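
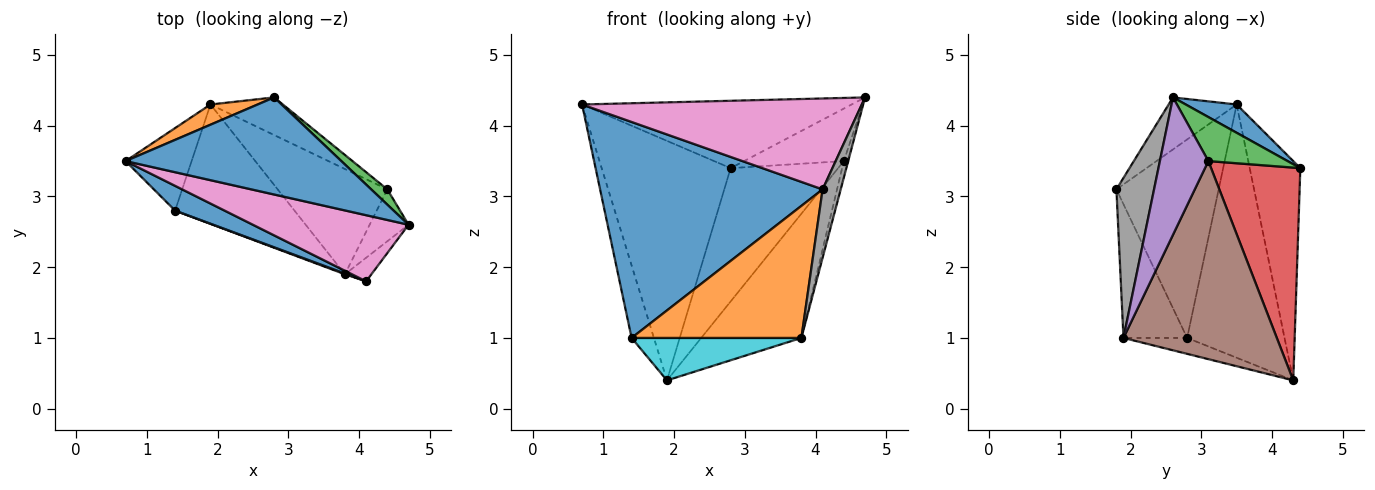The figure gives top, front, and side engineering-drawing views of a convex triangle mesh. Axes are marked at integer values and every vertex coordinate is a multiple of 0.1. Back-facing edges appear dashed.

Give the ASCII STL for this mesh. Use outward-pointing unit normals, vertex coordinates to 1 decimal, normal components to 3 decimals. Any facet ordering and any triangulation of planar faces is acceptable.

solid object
 facet normal 0.107 0.567 0.817
  outer loop
   vertex 2.8 4.4 3.4
   vertex 0.7 3.5 4.3
   vertex 4.7 2.6 4.4
  endloop
 endfacet
 facet normal -0.364 0.928 0.078
  outer loop
   vertex 1.9 4.3 0.4
   vertex 0.7 3.5 4.3
   vertex 2.8 4.4 3.4
  endloop
 endfacet
 facet normal 0.606 0.763 0.222
  outer loop
   vertex 4.4 3.1 3.5
   vertex 2.8 4.4 3.4
   vertex 4.7 2.6 4.4
  endloop
 endfacet
 facet normal 0.624 0.752 -0.212
  outer loop
   vertex 4.4 3.1 3.5
   vertex 1.9 4.3 0.4
   vertex 2.8 4.4 3.4
  endloop
 endfacet
 facet normal 0.959 0.086 -0.272
  outer loop
   vertex 4.4 3.1 3.5
   vertex 4.7 2.6 4.4
   vertex 3.8 1.9 1.0
  endloop
 endfacet
 facet normal 0.760 0.496 -0.420
  outer loop
   vertex 4.4 3.1 3.5
   vertex 3.8 1.9 1.0
   vertex 1.9 4.3 0.4
  endloop
 endfacet
 facet normal -0.193 -0.793 0.577
  outer loop
   vertex 4.1 1.8 3.1
   vertex 4.7 2.6 4.4
   vertex 0.7 3.5 4.3
  endloop
 endfacet
 facet normal 0.891 -0.428 -0.148
  outer loop
   vertex 4.1 1.8 3.1
   vertex 3.8 1.9 1.0
   vertex 4.7 2.6 4.4
  endloop
 endfacet
 facet normal -0.945 0.216 -0.246
  outer loop
   vertex 1.4 2.8 1.0
   vertex 0.7 3.5 4.3
   vertex 1.9 4.3 0.4
  endloop
 endfacet
 facet normal -0.125 -0.332 -0.935
  outer loop
   vertex 1.4 2.8 1.0
   vertex 1.9 4.3 0.4
   vertex 3.8 1.9 1.0
  endloop
 endfacet
 facet normal -0.415 -0.904 0.104
  outer loop
   vertex 1.4 2.8 1.0
   vertex 4.1 1.8 3.1
   vertex 0.7 3.5 4.3
  endloop
 endfacet
 facet normal -0.351 -0.936 0.006
  outer loop
   vertex 1.4 2.8 1.0
   vertex 3.8 1.9 1.0
   vertex 4.1 1.8 3.1
  endloop
 endfacet
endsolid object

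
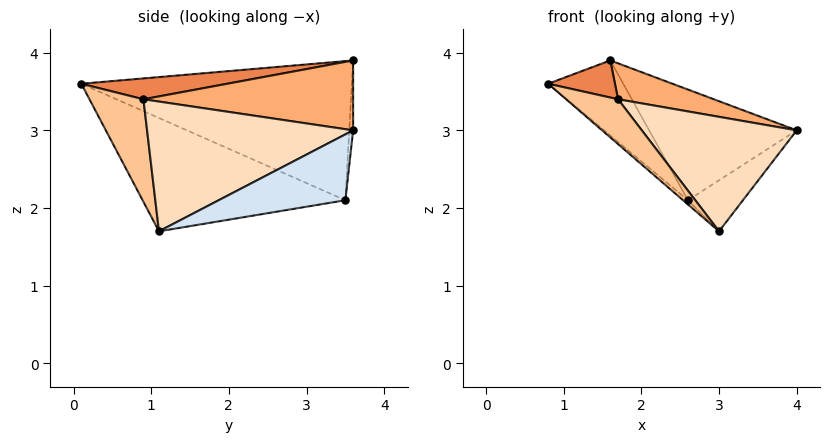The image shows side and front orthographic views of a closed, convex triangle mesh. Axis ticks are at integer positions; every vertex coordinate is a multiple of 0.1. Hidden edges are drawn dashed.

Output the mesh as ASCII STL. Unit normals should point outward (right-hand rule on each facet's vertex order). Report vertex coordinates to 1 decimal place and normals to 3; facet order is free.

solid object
 facet normal -0.844 0.234 -0.482
  outer loop
   vertex 2.6 3.5 2.1
   vertex 0.8 0.1 3.6
   vertex 1.6 3.6 3.9
  endloop
 endfacet
 facet normal -0.658 0.016 -0.753
  outer loop
   vertex 2.6 3.5 2.1
   vertex 3.0 1.1 1.7
   vertex 0.8 0.1 3.6
  endloop
 endfacet
 facet normal -0.026 0.997 -0.070
  outer loop
   vertex 2.6 3.5 2.1
   vertex 1.6 3.6 3.9
   vertex 4.0 3.6 3.0
  endloop
 endfacet
 facet normal 0.516 0.224 -0.827
  outer loop
   vertex 2.6 3.5 2.1
   vertex 4.0 3.6 3.0
   vertex 3.0 1.1 1.7
  endloop
 endfacet
 facet normal 0.346 -0.158 0.925
  outer loop
   vertex 1.7 0.9 3.4
   vertex 1.6 3.6 3.9
   vertex 0.8 0.1 3.6
  endloop
 endfacet
 facet normal 0.347 -0.158 0.925
  outer loop
   vertex 1.7 0.9 3.4
   vertex 4.0 3.6 3.0
   vertex 1.6 3.6 3.9
  endloop
 endfacet
 facet normal 0.652 -0.628 0.425
  outer loop
   vertex 1.7 0.9 3.4
   vertex 0.8 0.1 3.6
   vertex 3.0 1.1 1.7
  endloop
 endfacet
 facet normal 0.703 -0.529 0.476
  outer loop
   vertex 1.7 0.9 3.4
   vertex 3.0 1.1 1.7
   vertex 4.0 3.6 3.0
  endloop
 endfacet
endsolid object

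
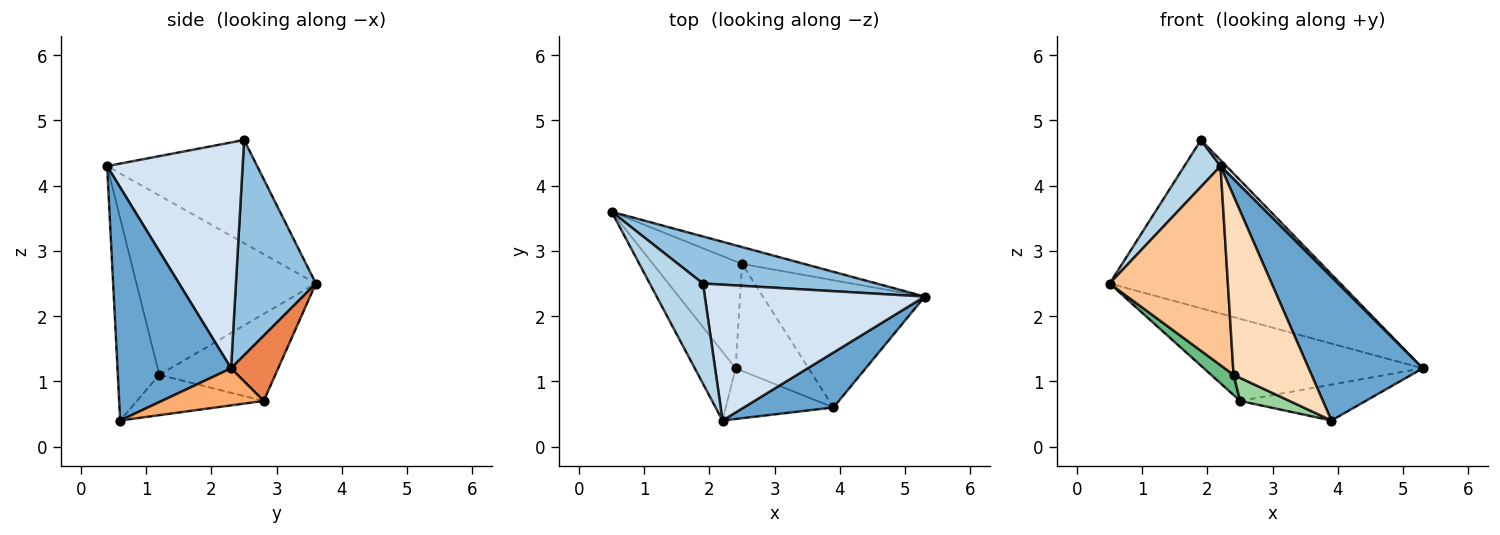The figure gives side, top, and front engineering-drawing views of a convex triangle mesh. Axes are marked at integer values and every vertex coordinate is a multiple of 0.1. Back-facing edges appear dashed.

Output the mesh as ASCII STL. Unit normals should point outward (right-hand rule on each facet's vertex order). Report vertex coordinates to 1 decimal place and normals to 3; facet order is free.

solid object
 facet normal 0.681 -0.684 0.262
  outer loop
   vertex 3.9 0.6 0.4
   vertex 5.3 2.3 1.2
   vertex 2.2 0.4 4.3
  endloop
 endfacet
 facet normal 0.317 0.914 0.255
  outer loop
   vertex 1.9 2.5 4.7
   vertex 5.3 2.3 1.2
   vertex 0.5 3.6 2.5
  endloop
 endfacet
 facet normal -0.869 -0.210 0.448
  outer loop
   vertex 1.9 2.5 4.7
   vertex 0.5 3.6 2.5
   vertex 2.2 0.4 4.3
  endloop
 endfacet
 facet normal 0.716 -0.031 0.697
  outer loop
   vertex 1.9 2.5 4.7
   vertex 2.2 0.4 4.3
   vertex 5.3 2.3 1.2
  endloop
 endfacet
 facet normal 0.206 0.958 -0.197
  outer loop
   vertex 2.5 2.8 0.7
   vertex 0.5 3.6 2.5
   vertex 5.3 2.3 1.2
  endloop
 endfacet
 facet normal 0.215 0.265 -0.940
  outer loop
   vertex 2.5 2.8 0.7
   vertex 5.3 2.3 1.2
   vertex 3.9 0.6 0.4
  endloop
 endfacet
 facet normal -0.820 -0.541 -0.186
  outer loop
   vertex 2.4 1.2 1.1
   vertex 2.2 0.4 4.3
   vertex 0.5 3.6 2.5
  endloop
 endfacet
 facet normal -0.456 -0.856 -0.243
  outer loop
   vertex 2.4 1.2 1.1
   vertex 3.9 0.6 0.4
   vertex 2.2 0.4 4.3
  endloop
 endfacet
 facet normal -0.692 -0.134 -0.709
  outer loop
   vertex 2.4 1.2 1.1
   vertex 0.5 3.6 2.5
   vertex 2.5 2.8 0.7
  endloop
 endfacet
 facet normal -0.475 -0.185 -0.860
  outer loop
   vertex 2.4 1.2 1.1
   vertex 2.5 2.8 0.7
   vertex 3.9 0.6 0.4
  endloop
 endfacet
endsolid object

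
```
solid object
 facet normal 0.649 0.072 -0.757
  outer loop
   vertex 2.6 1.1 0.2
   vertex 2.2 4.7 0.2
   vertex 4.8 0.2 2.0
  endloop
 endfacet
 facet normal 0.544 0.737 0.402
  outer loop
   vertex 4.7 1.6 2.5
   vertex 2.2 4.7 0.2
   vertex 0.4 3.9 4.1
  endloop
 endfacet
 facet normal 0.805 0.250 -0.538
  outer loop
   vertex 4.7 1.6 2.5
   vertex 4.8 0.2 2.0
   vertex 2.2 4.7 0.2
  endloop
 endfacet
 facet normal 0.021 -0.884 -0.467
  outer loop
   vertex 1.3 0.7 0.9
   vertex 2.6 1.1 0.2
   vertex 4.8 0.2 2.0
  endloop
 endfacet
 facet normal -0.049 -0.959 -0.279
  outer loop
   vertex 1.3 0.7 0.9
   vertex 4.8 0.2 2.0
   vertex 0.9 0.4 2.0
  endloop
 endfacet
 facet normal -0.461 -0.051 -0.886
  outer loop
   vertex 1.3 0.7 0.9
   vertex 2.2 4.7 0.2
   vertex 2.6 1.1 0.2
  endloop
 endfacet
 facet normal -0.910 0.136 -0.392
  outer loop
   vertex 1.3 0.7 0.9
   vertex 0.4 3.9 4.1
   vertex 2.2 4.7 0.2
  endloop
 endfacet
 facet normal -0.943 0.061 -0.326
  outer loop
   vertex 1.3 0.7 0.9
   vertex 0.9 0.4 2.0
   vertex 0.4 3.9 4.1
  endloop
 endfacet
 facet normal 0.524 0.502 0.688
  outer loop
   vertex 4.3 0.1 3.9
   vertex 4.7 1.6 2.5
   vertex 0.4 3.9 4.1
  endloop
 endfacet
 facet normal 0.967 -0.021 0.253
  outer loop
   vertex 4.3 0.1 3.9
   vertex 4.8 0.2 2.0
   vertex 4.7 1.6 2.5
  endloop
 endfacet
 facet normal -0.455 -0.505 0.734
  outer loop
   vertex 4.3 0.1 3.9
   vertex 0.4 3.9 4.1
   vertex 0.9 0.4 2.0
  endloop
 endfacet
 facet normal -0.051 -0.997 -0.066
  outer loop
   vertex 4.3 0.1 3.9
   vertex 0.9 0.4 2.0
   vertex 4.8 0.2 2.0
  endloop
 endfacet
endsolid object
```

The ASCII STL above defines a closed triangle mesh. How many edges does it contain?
18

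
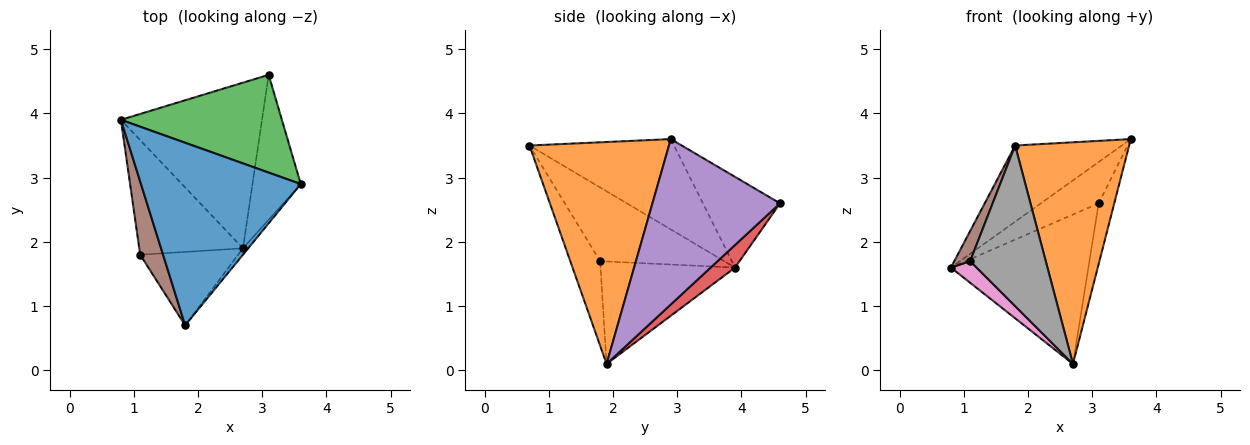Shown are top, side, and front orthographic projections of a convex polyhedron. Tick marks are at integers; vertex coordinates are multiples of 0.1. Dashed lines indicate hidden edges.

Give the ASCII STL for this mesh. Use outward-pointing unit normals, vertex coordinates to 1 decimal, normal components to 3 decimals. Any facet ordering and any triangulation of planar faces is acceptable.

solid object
 facet normal -0.463 0.341 0.818
  outer loop
   vertex 1.8 0.7 3.5
   vertex 3.6 2.9 3.6
   vertex 0.8 3.9 1.6
  endloop
 endfacet
 facet normal 0.774 -0.633 -0.018
  outer loop
   vertex 2.7 1.9 0.1
   vertex 3.6 2.9 3.6
   vertex 1.8 0.7 3.5
  endloop
 endfacet
 facet normal -0.461 0.345 0.818
  outer loop
   vertex 3.1 4.6 2.6
   vertex 0.8 3.9 1.6
   vertex 3.6 2.9 3.6
  endloop
 endfacet
 facet normal 0.118 0.665 -0.737
  outer loop
   vertex 3.1 4.6 2.6
   vertex 2.7 1.9 0.1
   vertex 0.8 3.9 1.6
  endloop
 endfacet
 facet normal 0.953 0.117 -0.278
  outer loop
   vertex 3.1 4.6 2.6
   vertex 3.6 2.9 3.6
   vertex 2.7 1.9 0.1
  endloop
 endfacet
 facet normal -0.948 -0.121 0.294
  outer loop
   vertex 1.1 1.8 1.7
   vertex 1.8 0.7 3.5
   vertex 0.8 3.9 1.6
  endloop
 endfacet
 facet normal -0.697 -0.133 -0.705
  outer loop
   vertex 1.1 1.8 1.7
   vertex 0.8 3.9 1.6
   vertex 2.7 1.9 0.1
  endloop
 endfacet
 facet normal -0.338 -0.856 -0.392
  outer loop
   vertex 1.1 1.8 1.7
   vertex 2.7 1.9 0.1
   vertex 1.8 0.7 3.5
  endloop
 endfacet
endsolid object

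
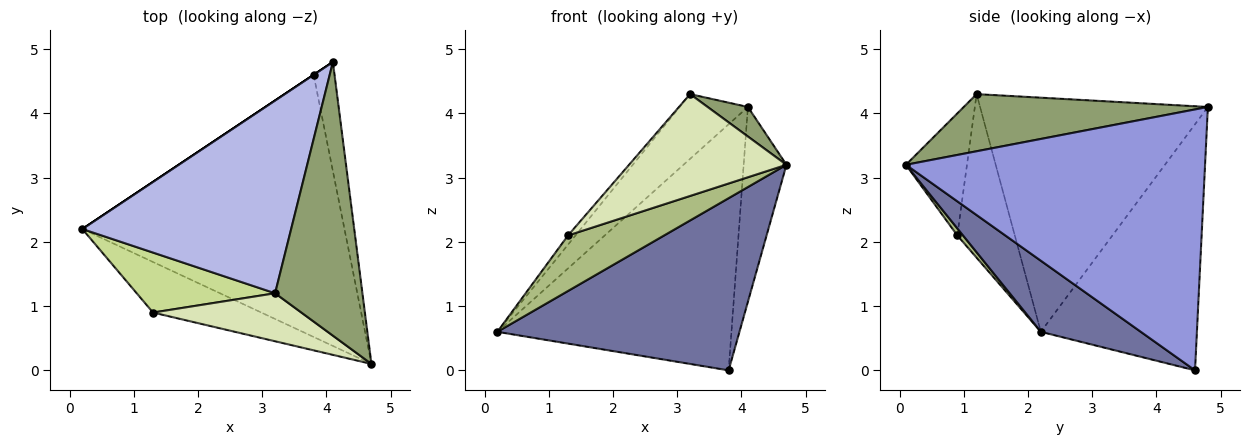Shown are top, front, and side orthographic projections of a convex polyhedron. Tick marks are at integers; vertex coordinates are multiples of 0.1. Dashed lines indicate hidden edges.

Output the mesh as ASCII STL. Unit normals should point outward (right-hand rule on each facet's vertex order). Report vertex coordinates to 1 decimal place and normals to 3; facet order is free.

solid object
 facet normal 0.221 -0.535 -0.815
  outer loop
   vertex 3.8 4.6 0.0
   vertex 4.7 0.1 3.2
   vertex 0.2 2.2 0.6
  endloop
 endfacet
 facet normal -0.555 0.832 0.000
  outer loop
   vertex 3.8 4.6 0.0
   vertex 0.2 2.2 0.6
   vertex 4.1 4.8 4.1
  endloop
 endfacet
 facet normal 0.987 0.141 -0.079
  outer loop
   vertex 3.8 4.6 0.0
   vertex 4.1 4.8 4.1
   vertex 4.7 0.1 3.2
  endloop
 endfacet
 facet normal -0.728 0.218 0.650
  outer loop
   vertex 3.2 1.2 4.3
   vertex 4.1 4.8 4.1
   vertex 0.2 2.2 0.6
  endloop
 endfacet
 facet normal 0.545 -0.090 0.833
  outer loop
   vertex 3.2 1.2 4.3
   vertex 4.7 0.1 3.2
   vertex 4.1 4.8 4.1
  endloop
 endfacet
 facet normal 0.044 -0.739 -0.672
  outer loop
   vertex 1.3 0.9 2.1
   vertex 0.2 2.2 0.6
   vertex 4.7 0.1 3.2
  endloop
 endfacet
 facet normal -0.760 0.099 0.643
  outer loop
   vertex 1.3 0.9 2.1
   vertex 3.2 1.2 4.3
   vertex 0.2 2.2 0.6
  endloop
 endfacet
 facet normal -0.331 -0.854 0.402
  outer loop
   vertex 1.3 0.9 2.1
   vertex 4.7 0.1 3.2
   vertex 3.2 1.2 4.3
  endloop
 endfacet
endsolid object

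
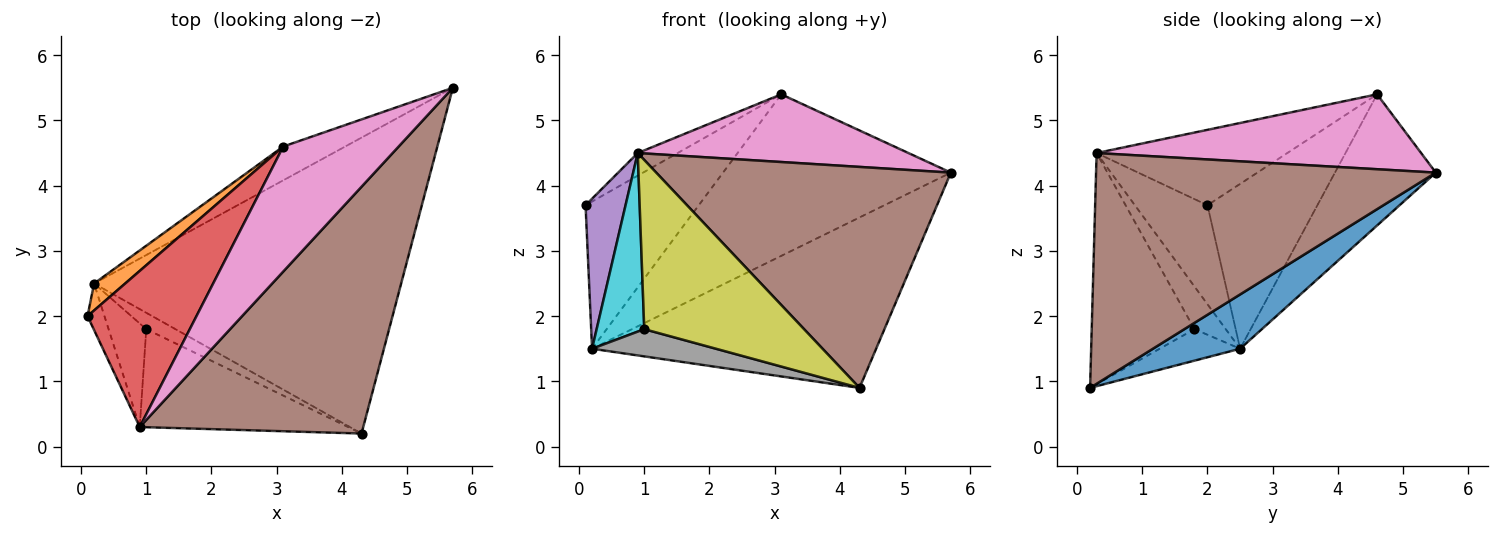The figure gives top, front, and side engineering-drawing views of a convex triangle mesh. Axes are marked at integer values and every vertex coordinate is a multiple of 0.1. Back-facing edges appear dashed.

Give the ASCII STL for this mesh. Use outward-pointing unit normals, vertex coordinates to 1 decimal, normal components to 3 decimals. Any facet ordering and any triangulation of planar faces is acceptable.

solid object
 facet normal 0.151 0.493 -0.857
  outer loop
   vertex 0.2 2.5 1.5
   vertex 5.7 5.5 4.2
   vertex 4.3 0.2 0.9
  endloop
 endfacet
 facet normal -0.690 0.712 0.130
  outer loop
   vertex 0.2 2.5 1.5
   vertex 0.1 2.0 3.7
   vertex 3.1 4.6 5.4
  endloop
 endfacet
 facet normal -0.398 0.898 -0.188
  outer loop
   vertex 0.2 2.5 1.5
   vertex 3.1 4.6 5.4
   vertex 5.7 5.5 4.2
  endloop
 endfacet
 facet normal -0.565 0.118 0.816
  outer loop
   vertex 0.9 0.3 4.5
   vertex 3.1 4.6 5.4
   vertex 0.1 2.0 3.7
  endloop
 endfacet
 facet normal -0.866 -0.477 -0.148
  outer loop
   vertex 0.9 0.3 4.5
   vertex 0.1 2.0 3.7
   vertex 0.2 2.5 1.5
  endloop
 endfacet
 facet normal 0.610 -0.529 0.591
  outer loop
   vertex 0.9 0.3 4.5
   vertex 4.3 0.2 0.9
   vertex 5.7 5.5 4.2
  endloop
 endfacet
 facet normal 0.496 -0.413 0.764
  outer loop
   vertex 0.9 0.3 4.5
   vertex 5.7 5.5 4.2
   vertex 3.1 4.6 5.4
  endloop
 endfacet
 facet normal -0.486 -0.749 -0.451
  outer loop
   vertex 1.0 1.8 1.8
   vertex 0.2 2.5 1.5
   vertex 4.3 0.2 0.9
  endloop
 endfacet
 facet normal -0.486 -0.756 -0.438
  outer loop
   vertex 1.0 1.8 1.8
   vertex 4.3 0.2 0.9
   vertex 0.9 0.3 4.5
  endloop
 endfacet
 facet normal -0.494 -0.752 -0.436
  outer loop
   vertex 1.0 1.8 1.8
   vertex 0.9 0.3 4.5
   vertex 0.2 2.5 1.5
  endloop
 endfacet
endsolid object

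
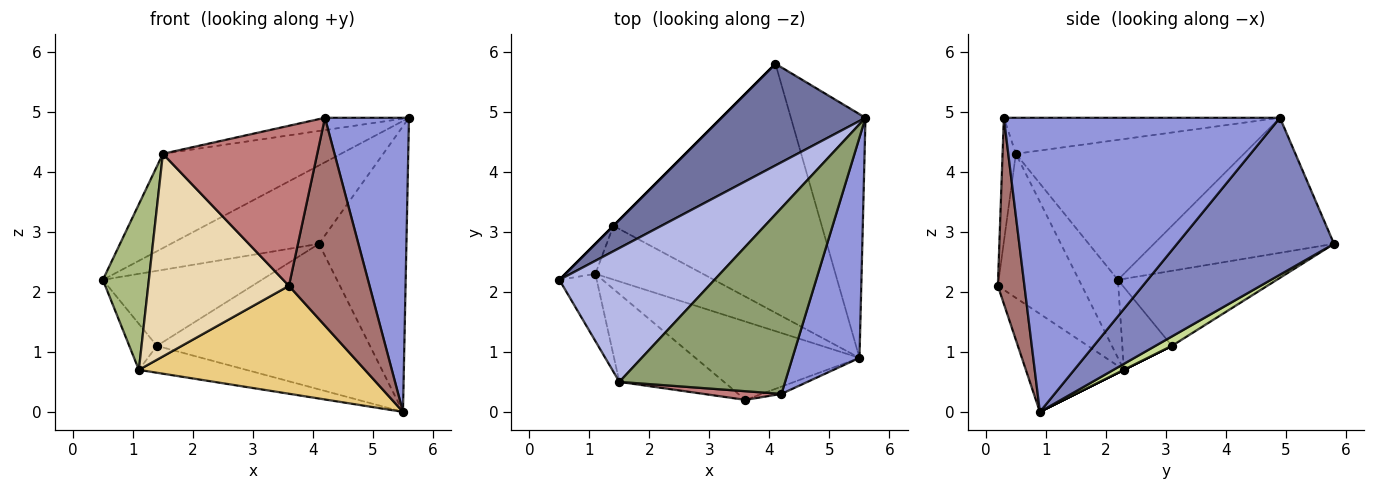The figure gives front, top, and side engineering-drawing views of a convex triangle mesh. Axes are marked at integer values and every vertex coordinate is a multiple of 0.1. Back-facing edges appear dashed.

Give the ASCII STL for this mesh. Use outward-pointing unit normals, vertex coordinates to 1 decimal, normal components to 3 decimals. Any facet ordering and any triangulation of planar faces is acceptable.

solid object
 facet normal -0.596 0.490 0.636
  outer loop
   vertex 4.1 5.8 2.8
   vertex 0.5 2.2 2.2
   vertex 5.6 4.9 4.9
  endloop
 endfacet
 facet normal 0.807 0.450 -0.384
  outer loop
   vertex 4.1 5.8 2.8
   vertex 5.6 4.9 4.9
   vertex 5.5 0.9 0.0
  endloop
 endfacet
 facet normal 0.935 -0.284 0.213
  outer loop
   vertex 4.2 0.3 4.9
   vertex 5.5 0.9 0.0
   vertex 5.6 4.9 4.9
  endloop
 endfacet
 facet normal -0.594 0.463 0.658
  outer loop
   vertex 1.5 0.5 4.3
   vertex 5.6 4.9 4.9
   vertex 0.5 2.2 2.2
  endloop
 endfacet
 facet normal -0.212 0.064 0.975
  outer loop
   vertex 1.5 0.5 4.3
   vertex 4.2 0.3 4.9
   vertex 5.6 4.9 4.9
  endloop
 endfacet
 facet normal -0.618 -0.729 -0.296
  outer loop
   vertex 1.5 0.5 4.3
   vertex 0.5 2.2 2.2
   vertex 1.1 2.3 0.7
  endloop
 endfacet
 facet normal 0.039 0.504 -0.863
  outer loop
   vertex 1.4 3.1 1.1
   vertex 4.1 5.8 2.8
   vertex 5.5 0.9 0.0
  endloop
 endfacet
 facet normal 0.000 0.447 -0.894
  outer loop
   vertex 1.4 3.1 1.1
   vertex 5.5 0.9 0.0
   vertex 1.1 2.3 0.7
  endloop
 endfacet
 facet normal -0.707 0.707 0.000
  outer loop
   vertex 1.4 3.1 1.1
   vertex 0.5 2.2 2.2
   vertex 4.1 5.8 2.8
  endloop
 endfacet
 facet normal -0.833 0.463 -0.302
  outer loop
   vertex 1.4 3.1 1.1
   vertex 1.1 2.3 0.7
   vertex 0.5 2.2 2.2
  endloop
 endfacet
 facet normal -0.331 -0.764 -0.554
  outer loop
   vertex 3.6 0.2 2.1
   vertex 1.1 2.3 0.7
   vertex 5.5 0.9 0.0
  endloop
 endfacet
 facet normal -0.480 -0.805 -0.349
  outer loop
   vertex 3.6 0.2 2.1
   vertex 1.5 0.5 4.3
   vertex 1.1 2.3 0.7
  endloop
 endfacet
 facet normal 0.313 -0.949 -0.033
  outer loop
   vertex 3.6 0.2 2.1
   vertex 5.5 0.9 0.0
   vertex 4.2 0.3 4.9
  endloop
 endfacet
 facet normal -0.086 -0.995 0.054
  outer loop
   vertex 3.6 0.2 2.1
   vertex 4.2 0.3 4.9
   vertex 1.5 0.5 4.3
  endloop
 endfacet
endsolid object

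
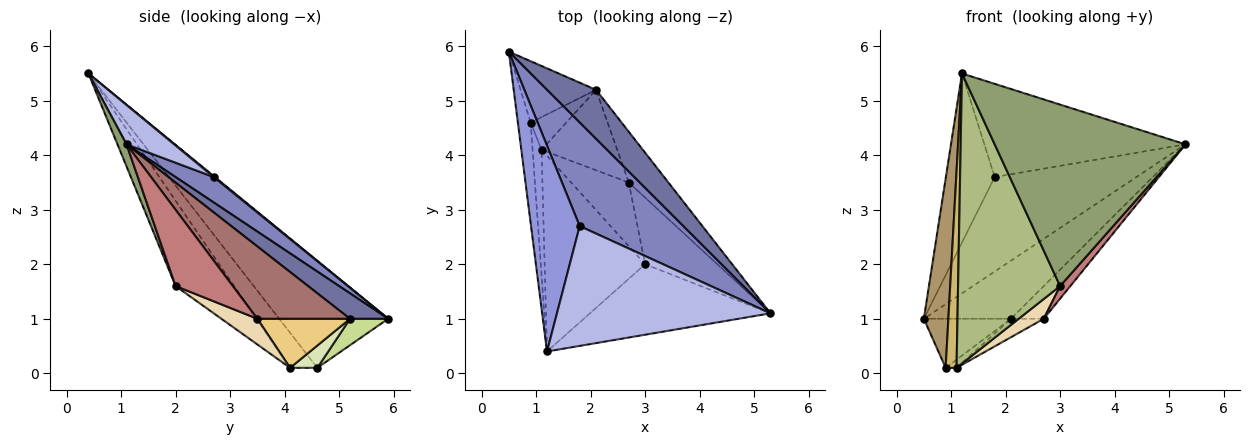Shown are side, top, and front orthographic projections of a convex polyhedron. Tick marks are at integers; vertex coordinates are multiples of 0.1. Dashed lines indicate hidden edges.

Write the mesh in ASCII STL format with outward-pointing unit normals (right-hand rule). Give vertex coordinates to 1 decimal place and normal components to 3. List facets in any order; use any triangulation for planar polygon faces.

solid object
 facet normal 0.317 0.725 0.612
  outer loop
   vertex 2.1 5.2 1.0
   vertex 0.5 5.9 1.0
   vertex 5.3 1.1 4.2
  endloop
 endfacet
 facet normal 0.179 0.663 0.727
  outer loop
   vertex 1.8 2.7 3.6
   vertex 5.3 1.1 4.2
   vertex 0.5 5.9 1.0
  endloop
 endfacet
 facet normal 0.016 0.634 0.773
  outer loop
   vertex 1.8 2.7 3.6
   vertex 0.5 5.9 1.0
   vertex 1.2 0.4 5.5
  endloop
 endfacet
 facet normal 0.144 0.608 0.781
  outer loop
   vertex 1.8 2.7 3.6
   vertex 1.2 0.4 5.5
   vertex 5.3 1.1 4.2
  endloop
 endfacet
 facet normal 0.044 -0.931 -0.362
  outer loop
   vertex 3.0 2.0 1.6
   vertex 5.3 1.1 4.2
   vertex 1.2 0.4 5.5
  endloop
 endfacet
 facet normal -0.429 -0.749 -0.505
  outer loop
   vertex 3.0 2.0 1.6
   vertex 1.2 0.4 5.5
   vertex 1.1 4.1 0.1
  endloop
 endfacet
 facet normal 0.264 0.603 -0.753
  outer loop
   vertex 0.9 4.6 0.1
   vertex 0.5 5.9 1.0
   vertex 2.1 5.2 1.0
  endloop
 endfacet
 facet normal 0.518 0.207 -0.830
  outer loop
   vertex 0.9 4.6 0.1
   vertex 2.1 5.2 1.0
   vertex 1.1 4.1 0.1
  endloop
 endfacet
 facet normal -0.969 -0.218 -0.116
  outer loop
   vertex 0.9 4.6 0.1
   vertex 1.2 0.4 5.5
   vertex 0.5 5.9 1.0
  endloop
 endfacet
 facet normal -0.903 -0.361 -0.231
  outer loop
   vertex 0.9 4.6 0.1
   vertex 1.1 4.1 0.1
   vertex 1.2 0.4 5.5
  endloop
 endfacet
 facet normal 0.534 0.189 -0.824
  outer loop
   vertex 2.7 3.5 1.0
   vertex 1.1 4.1 0.1
   vertex 2.1 5.2 1.0
  endloop
 endfacet
 facet normal 0.392 -0.273 -0.879
  outer loop
   vertex 2.7 3.5 1.0
   vertex 3.0 2.0 1.6
   vertex 1.1 4.1 0.1
  endloop
 endfacet
 facet normal 0.838 0.296 -0.459
  outer loop
   vertex 2.7 3.5 1.0
   vertex 2.1 5.2 1.0
   vertex 5.3 1.1 4.2
  endloop
 endfacet
 facet normal 0.720 -0.129 -0.682
  outer loop
   vertex 2.7 3.5 1.0
   vertex 5.3 1.1 4.2
   vertex 3.0 2.0 1.6
  endloop
 endfacet
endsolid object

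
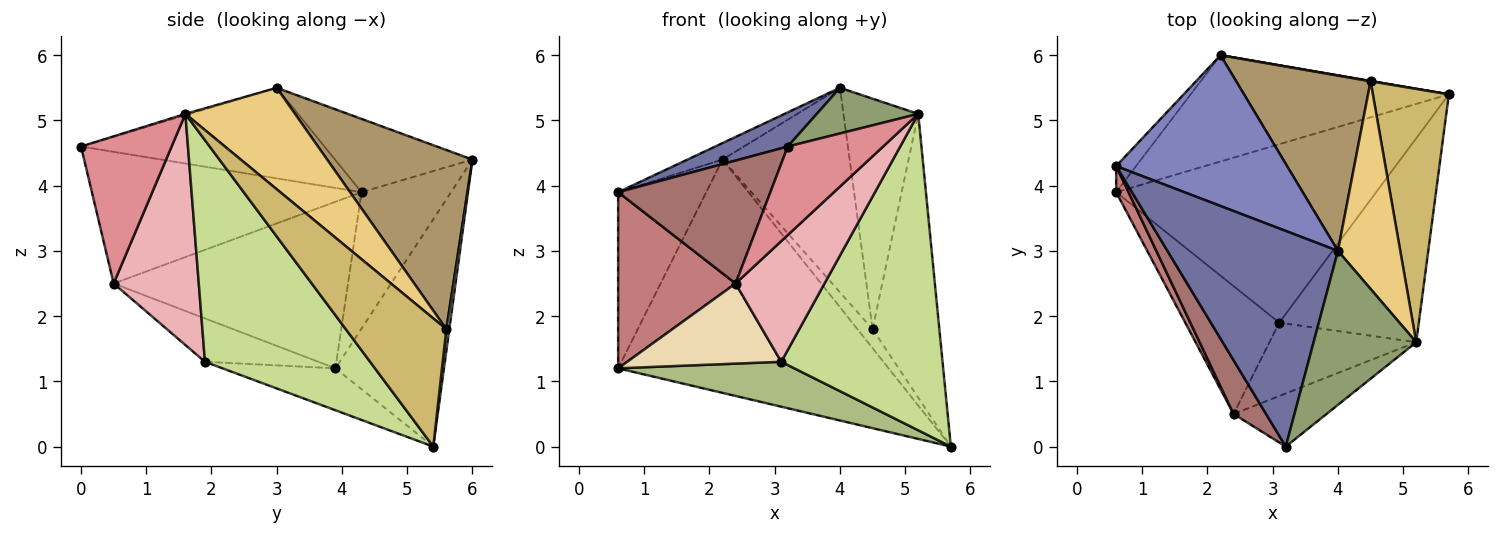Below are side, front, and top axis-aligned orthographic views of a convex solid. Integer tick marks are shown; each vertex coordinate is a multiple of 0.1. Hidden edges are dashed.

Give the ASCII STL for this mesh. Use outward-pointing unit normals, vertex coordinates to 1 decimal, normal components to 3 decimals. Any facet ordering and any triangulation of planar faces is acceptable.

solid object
 facet normal -0.465 -0.139 0.875
  outer loop
   vertex 4.0 3.0 5.5
   vertex 0.6 4.3 3.9
   vertex 3.2 0.0 4.6
  endloop
 endfacet
 facet normal -0.392 0.100 0.914
  outer loop
   vertex 2.2 6.0 4.4
   vertex 0.6 4.3 3.9
   vertex 4.0 3.0 5.5
  endloop
 endfacet
 facet normal -0.709 0.698 -0.103
  outer loop
   vertex 2.2 6.0 4.4
   vertex 0.6 3.9 1.2
   vertex 0.6 4.3 3.9
  endloop
 endfacet
 facet normal -0.343 0.855 -0.389
  outer loop
   vertex 2.2 6.0 4.4
   vertex 5.7 5.4 0.0
   vertex 0.6 3.9 1.2
  endloop
 endfacet
 facet normal -0.012 -0.284 0.959
  outer loop
   vertex 5.2 1.6 5.1
   vertex 4.0 3.0 5.5
   vertex 3.2 0.0 4.6
  endloop
 endfacet
 facet normal -0.155 -0.241 -0.958
  outer loop
   vertex 3.1 1.9 1.3
   vertex 0.6 3.9 1.2
   vertex 5.7 5.4 0.0
  endloop
 endfacet
 facet normal 0.652 -0.637 -0.411
  outer loop
   vertex 3.1 1.9 1.3
   vertex 5.7 5.4 0.0
   vertex 5.2 1.6 5.1
  endloop
 endfacet
 facet normal 0.192 0.981 0.019
  outer loop
   vertex 4.5 5.6 1.8
   vertex 5.7 5.4 0.0
   vertex 2.2 6.0 4.4
  endloop
 endfacet
 facet normal 0.655 0.573 0.492
  outer loop
   vertex 4.5 5.6 1.8
   vertex 2.2 6.0 4.4
   vertex 4.0 3.0 5.5
  endloop
 endfacet
 facet normal 0.747 0.496 0.443
  outer loop
   vertex 4.5 5.6 1.8
   vertex 5.2 1.6 5.1
   vertex 5.7 5.4 0.0
  endloop
 endfacet
 facet normal 0.737 0.502 0.453
  outer loop
   vertex 4.5 5.6 1.8
   vertex 4.0 3.0 5.5
   vertex 5.2 1.6 5.1
  endloop
 endfacet
 facet normal -0.364 -0.495 -0.789
  outer loop
   vertex 2.4 0.5 2.5
   vertex 0.6 3.9 1.2
   vertex 3.1 1.9 1.3
  endloop
 endfacet
 facet normal -0.851 -0.481 0.210
  outer loop
   vertex 2.4 0.5 2.5
   vertex 3.2 0.0 4.6
   vertex 0.6 4.3 3.9
  endloop
 endfacet
 facet normal -0.892 -0.447 0.066
  outer loop
   vertex 2.4 0.5 2.5
   vertex 0.6 4.3 3.9
   vertex 0.6 3.9 1.2
  endloop
 endfacet
 facet normal 0.632 -0.665 -0.399
  outer loop
   vertex 2.4 0.5 2.5
   vertex 5.2 1.6 5.1
   vertex 3.2 0.0 4.6
  endloop
 endfacet
 facet normal 0.633 -0.661 -0.402
  outer loop
   vertex 2.4 0.5 2.5
   vertex 3.1 1.9 1.3
   vertex 5.2 1.6 5.1
  endloop
 endfacet
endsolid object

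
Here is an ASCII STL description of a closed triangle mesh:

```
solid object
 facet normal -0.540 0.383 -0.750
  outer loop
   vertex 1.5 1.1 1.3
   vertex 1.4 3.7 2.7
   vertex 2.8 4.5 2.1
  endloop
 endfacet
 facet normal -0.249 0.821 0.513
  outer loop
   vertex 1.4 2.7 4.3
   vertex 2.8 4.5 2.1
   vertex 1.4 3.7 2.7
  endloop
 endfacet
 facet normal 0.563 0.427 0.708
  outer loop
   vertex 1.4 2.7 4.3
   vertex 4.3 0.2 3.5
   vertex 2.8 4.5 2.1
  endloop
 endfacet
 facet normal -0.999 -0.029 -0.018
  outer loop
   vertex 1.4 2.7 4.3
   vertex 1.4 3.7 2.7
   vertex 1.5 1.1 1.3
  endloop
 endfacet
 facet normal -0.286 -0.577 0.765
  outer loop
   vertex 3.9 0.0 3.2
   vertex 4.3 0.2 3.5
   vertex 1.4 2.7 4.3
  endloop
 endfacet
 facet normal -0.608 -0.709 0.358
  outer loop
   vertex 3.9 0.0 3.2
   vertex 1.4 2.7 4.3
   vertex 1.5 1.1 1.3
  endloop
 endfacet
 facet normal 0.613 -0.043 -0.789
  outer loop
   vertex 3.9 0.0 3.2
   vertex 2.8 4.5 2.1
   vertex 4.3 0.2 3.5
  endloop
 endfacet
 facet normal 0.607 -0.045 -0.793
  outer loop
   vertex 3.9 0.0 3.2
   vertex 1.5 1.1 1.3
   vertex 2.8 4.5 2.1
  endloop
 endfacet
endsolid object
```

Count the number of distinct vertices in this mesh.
6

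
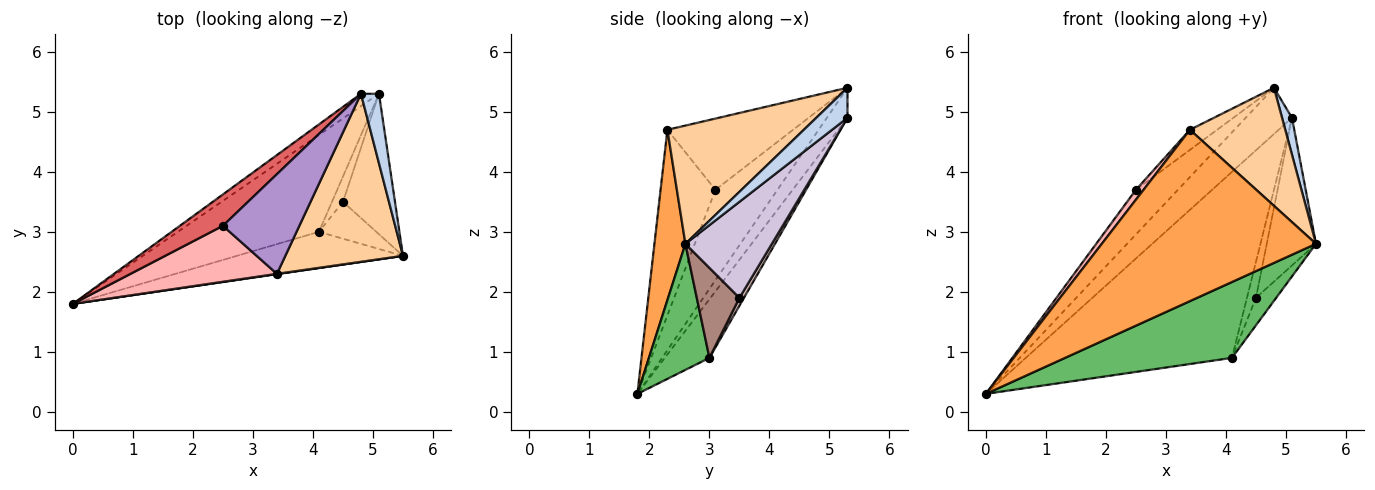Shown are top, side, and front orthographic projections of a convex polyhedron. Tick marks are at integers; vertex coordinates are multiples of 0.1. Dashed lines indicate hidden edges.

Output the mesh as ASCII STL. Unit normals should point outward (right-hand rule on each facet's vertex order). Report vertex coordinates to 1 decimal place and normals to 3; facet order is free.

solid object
 facet normal -0.395 0.887 -0.237
  outer loop
   vertex 5.1 5.3 4.9
   vertex 0.0 1.8 0.3
   vertex 4.8 5.3 5.4
  endloop
 endfacet
 facet normal 0.827 -0.263 0.496
  outer loop
   vertex 5.1 5.3 4.9
   vertex 4.8 5.3 5.4
   vertex 5.5 2.6 2.8
  endloop
 endfacet
 facet normal 0.143 -0.990 0.002
  outer loop
   vertex 3.4 2.3 4.7
   vertex 0.0 1.8 0.3
   vertex 5.5 2.6 2.8
  endloop
 endfacet
 facet normal 0.635 -0.444 0.632
  outer loop
   vertex 3.4 2.3 4.7
   vertex 5.5 2.6 2.8
   vertex 4.8 5.3 5.4
  endloop
 endfacet
 facet normal 0.311 -0.858 -0.410
  outer loop
   vertex 4.1 3.0 0.9
   vertex 5.5 2.6 2.8
   vertex 0.0 1.8 0.3
  endloop
 endfacet
 facet normal -0.189 0.871 -0.454
  outer loop
   vertex 4.1 3.0 0.9
   vertex 0.0 1.8 0.3
   vertex 5.1 5.3 4.9
  endloop
 endfacet
 facet normal -0.770 0.522 0.367
  outer loop
   vertex 2.5 3.1 3.7
   vertex 4.8 5.3 5.4
   vertex 0.0 1.8 0.3
  endloop
 endfacet
 facet normal -0.781 -0.109 0.616
  outer loop
   vertex 2.5 3.1 3.7
   vertex 0.0 1.8 0.3
   vertex 3.4 2.3 4.7
  endloop
 endfacet
 facet normal -0.674 0.146 0.724
  outer loop
   vertex 2.5 3.1 3.7
   vertex 3.4 2.3 4.7
   vertex 4.8 5.3 5.4
  endloop
 endfacet
 facet normal 0.786 0.448 -0.426
  outer loop
   vertex 4.5 3.5 1.9
   vertex 5.1 5.3 4.9
   vertex 5.5 2.6 2.8
  endloop
 endfacet
 facet normal 0.783 0.371 -0.499
  outer loop
   vertex 4.5 3.5 1.9
   vertex 5.5 2.6 2.8
   vertex 4.1 3.0 0.9
  endloop
 endfacet
 facet normal 0.379 0.758 -0.531
  outer loop
   vertex 4.5 3.5 1.9
   vertex 4.1 3.0 0.9
   vertex 5.1 5.3 4.9
  endloop
 endfacet
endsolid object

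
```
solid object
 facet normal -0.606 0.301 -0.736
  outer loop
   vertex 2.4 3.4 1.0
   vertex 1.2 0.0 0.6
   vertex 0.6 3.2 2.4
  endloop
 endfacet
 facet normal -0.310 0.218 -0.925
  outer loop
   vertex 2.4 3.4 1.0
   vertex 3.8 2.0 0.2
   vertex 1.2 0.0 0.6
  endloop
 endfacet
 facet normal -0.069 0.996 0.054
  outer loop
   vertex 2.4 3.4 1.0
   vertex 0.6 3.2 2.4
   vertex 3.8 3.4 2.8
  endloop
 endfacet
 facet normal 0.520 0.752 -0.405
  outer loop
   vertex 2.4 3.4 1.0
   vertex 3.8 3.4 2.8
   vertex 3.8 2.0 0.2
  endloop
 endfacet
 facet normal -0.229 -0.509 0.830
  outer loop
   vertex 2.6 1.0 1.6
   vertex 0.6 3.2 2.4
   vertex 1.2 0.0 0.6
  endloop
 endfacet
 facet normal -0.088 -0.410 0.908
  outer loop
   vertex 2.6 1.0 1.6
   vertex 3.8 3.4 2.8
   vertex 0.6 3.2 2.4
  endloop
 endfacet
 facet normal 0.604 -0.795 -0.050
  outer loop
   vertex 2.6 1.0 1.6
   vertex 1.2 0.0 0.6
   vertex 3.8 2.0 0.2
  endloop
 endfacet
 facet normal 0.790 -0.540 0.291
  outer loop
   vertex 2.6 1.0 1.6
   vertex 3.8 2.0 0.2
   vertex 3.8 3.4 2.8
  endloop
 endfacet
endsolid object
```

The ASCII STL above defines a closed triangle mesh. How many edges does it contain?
12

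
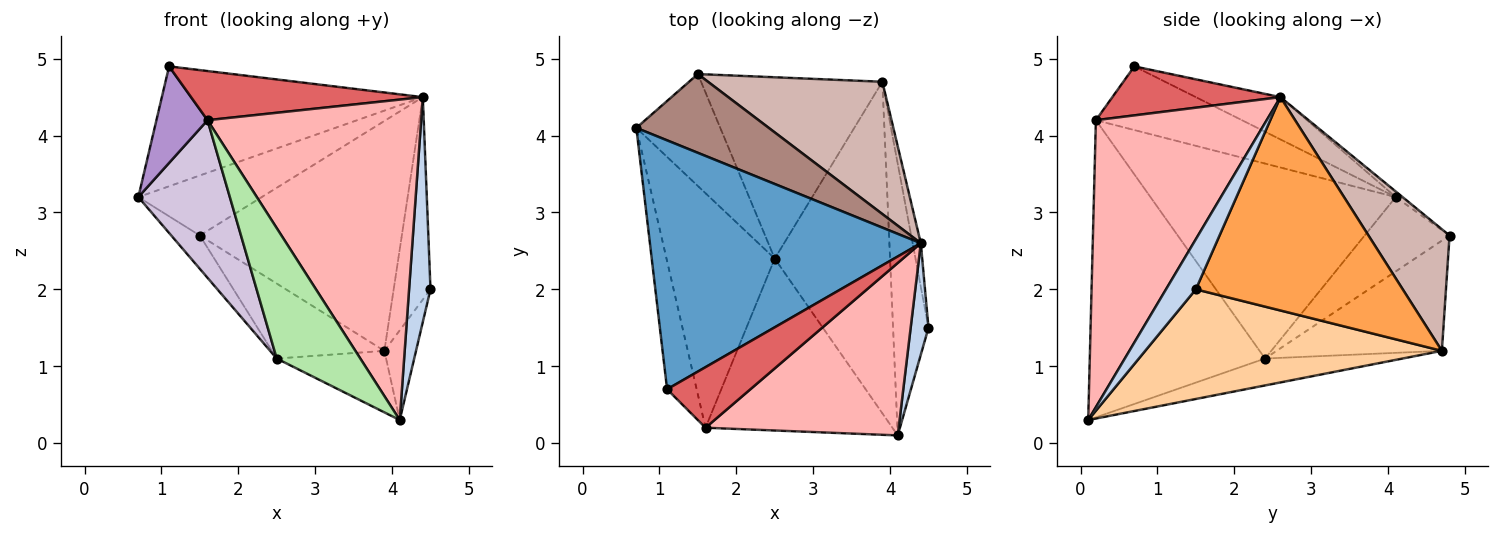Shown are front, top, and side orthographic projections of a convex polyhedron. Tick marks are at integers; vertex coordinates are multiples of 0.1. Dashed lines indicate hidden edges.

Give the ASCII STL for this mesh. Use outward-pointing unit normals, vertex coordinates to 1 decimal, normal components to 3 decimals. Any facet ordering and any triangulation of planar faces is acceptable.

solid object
 facet normal -0.139 0.430 0.892
  outer loop
   vertex 4.4 2.6 4.5
   vertex 0.7 4.1 3.2
   vertex 1.1 0.7 4.9
  endloop
 endfacet
 facet normal 0.780 -0.560 0.278
  outer loop
   vertex 4.4 2.6 4.5
   vertex 4.1 0.1 0.3
   vertex 4.5 1.5 2.0
  endloop
 endfacet
 facet normal 0.984 0.175 -0.038
  outer loop
   vertex 3.9 4.7 1.2
   vertex 4.4 2.6 4.5
   vertex 4.5 1.5 2.0
  endloop
 endfacet
 facet normal 0.947 0.101 -0.306
  outer loop
   vertex 3.9 4.7 1.2
   vertex 4.5 1.5 2.0
   vertex 4.1 0.1 0.3
  endloop
 endfacet
 facet normal -0.224 0.178 -0.958
  outer loop
   vertex 3.9 4.7 1.2
   vertex 4.1 0.1 0.3
   vertex 2.5 2.4 1.1
  endloop
 endfacet
 facet normal -0.785 -0.374 -0.494
  outer loop
   vertex 1.6 0.2 4.2
   vertex 2.5 2.4 1.1
   vertex 4.1 0.1 0.3
  endloop
 endfacet
 facet normal 0.416 -0.573 0.706
  outer loop
   vertex 1.6 0.2 4.2
   vertex 4.4 2.6 4.5
   vertex 1.1 0.7 4.9
  endloop
 endfacet
 facet normal 0.576 -0.720 0.387
  outer loop
   vertex 1.6 0.2 4.2
   vertex 4.1 0.1 0.3
   vertex 4.4 2.6 4.5
  endloop
 endfacet
 facet normal -0.864 -0.302 -0.401
  outer loop
   vertex 1.6 0.2 4.2
   vertex 1.1 0.7 4.9
   vertex 0.7 4.1 3.2
  endloop
 endfacet
 facet normal -0.831 -0.310 -0.461
  outer loop
   vertex 1.6 0.2 4.2
   vertex 0.7 4.1 3.2
   vertex 2.5 2.4 1.1
  endloop
 endfacet
 facet normal -0.034 0.606 0.795
  outer loop
   vertex 1.5 4.8 2.7
   vertex 0.7 4.1 3.2
   vertex 4.4 2.6 4.5
  endloop
 endfacet
 facet normal 0.329 0.819 0.471
  outer loop
   vertex 1.5 4.8 2.7
   vertex 4.4 2.6 4.5
   vertex 3.9 4.7 1.2
  endloop
 endfacet
 facet normal -0.647 0.218 -0.731
  outer loop
   vertex 1.5 4.8 2.7
   vertex 2.5 2.4 1.1
   vertex 0.7 4.1 3.2
  endloop
 endfacet
 facet normal -0.490 0.333 -0.806
  outer loop
   vertex 1.5 4.8 2.7
   vertex 3.9 4.7 1.2
   vertex 2.5 2.4 1.1
  endloop
 endfacet
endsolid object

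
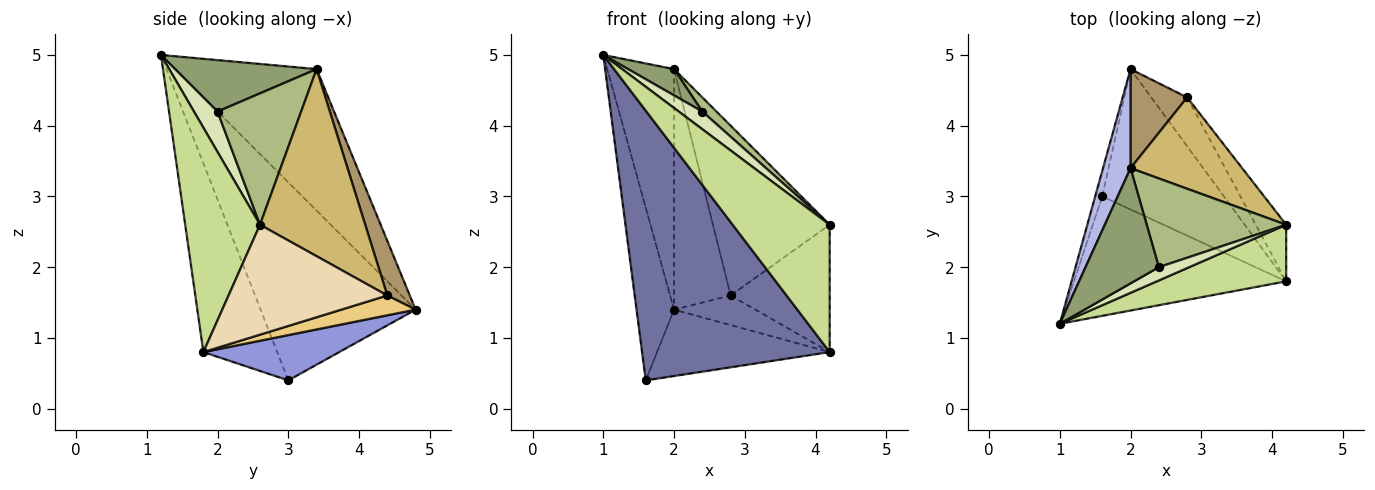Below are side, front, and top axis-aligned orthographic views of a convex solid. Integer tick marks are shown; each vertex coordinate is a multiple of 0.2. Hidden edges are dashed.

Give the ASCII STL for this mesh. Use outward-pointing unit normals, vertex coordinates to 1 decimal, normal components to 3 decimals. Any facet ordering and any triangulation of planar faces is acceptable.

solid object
 facet normal -0.339 -0.860 -0.381
  outer loop
   vertex 1.6 3.0 0.4
   vertex 4.2 1.8 0.8
   vertex 1.0 1.2 5.0
  endloop
 endfacet
 facet normal -0.971 0.235 -0.035
  outer loop
   vertex 1.6 3.0 0.4
   vertex 1.0 1.2 5.0
   vertex 2.0 4.8 1.4
  endloop
 endfacet
 facet normal 0.319 0.405 -0.857
  outer loop
   vertex 1.6 3.0 0.4
   vertex 2.0 4.8 1.4
   vertex 4.2 1.8 0.8
  endloop
 endfacet
 facet normal -0.891 0.421 0.173
  outer loop
   vertex 2.0 3.4 4.8
   vertex 2.0 4.8 1.4
   vertex 1.0 1.2 5.0
  endloop
 endfacet
 facet normal 0.565 -0.184 0.805
  outer loop
   vertex 2.4 2.0 4.2
   vertex 2.0 3.4 4.8
   vertex 1.0 1.2 5.0
  endloop
 endfacet
 facet normal 0.681 -0.115 0.723
  outer loop
   vertex 4.2 2.6 2.6
   vertex 2.0 3.4 4.8
   vertex 2.4 2.0 4.2
  endloop
 endfacet
 facet normal 0.576 -0.747 0.332
  outer loop
   vertex 4.2 2.6 2.6
   vertex 1.0 1.2 5.0
   vertex 4.2 1.8 0.8
  endloop
 endfacet
 facet normal 0.625 -0.625 0.469
  outer loop
   vertex 4.2 2.6 2.6
   vertex 2.4 2.0 4.2
   vertex 1.0 1.2 5.0
  endloop
 endfacet
 facet normal 0.345 0.868 0.357
  outer loop
   vertex 2.8 4.4 1.6
   vertex 2.0 4.8 1.4
   vertex 2.0 3.4 4.8
  endloop
 endfacet
 facet normal 0.622 0.690 0.371
  outer loop
   vertex 2.8 4.4 1.6
   vertex 2.0 3.4 4.8
   vertex 4.2 2.6 2.6
  endloop
 endfacet
 facet normal 0.427 0.468 -0.773
  outer loop
   vertex 2.8 4.4 1.6
   vertex 4.2 1.8 0.8
   vertex 2.0 4.8 1.4
  endloop
 endfacet
 facet normal 0.826 0.515 -0.229
  outer loop
   vertex 2.8 4.4 1.6
   vertex 4.2 2.6 2.6
   vertex 4.2 1.8 0.8
  endloop
 endfacet
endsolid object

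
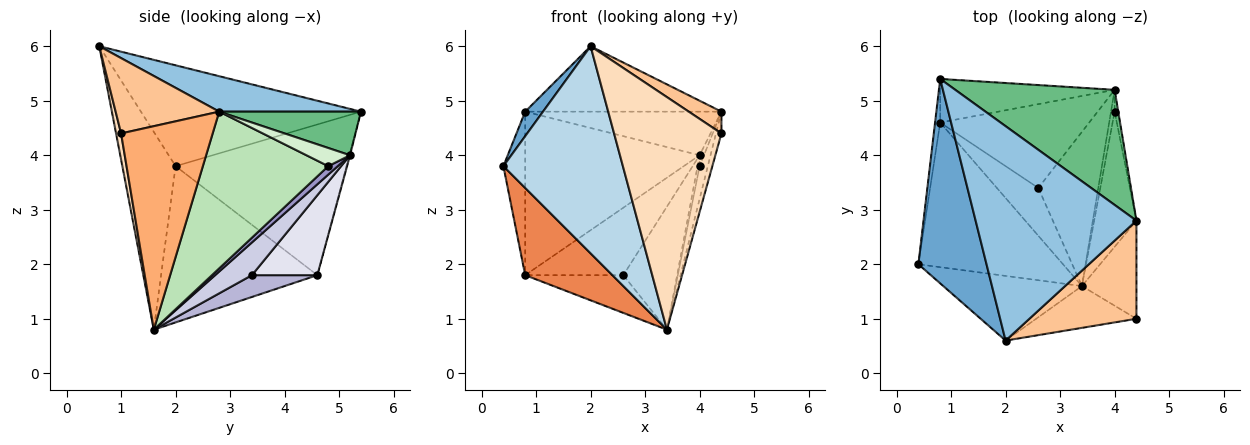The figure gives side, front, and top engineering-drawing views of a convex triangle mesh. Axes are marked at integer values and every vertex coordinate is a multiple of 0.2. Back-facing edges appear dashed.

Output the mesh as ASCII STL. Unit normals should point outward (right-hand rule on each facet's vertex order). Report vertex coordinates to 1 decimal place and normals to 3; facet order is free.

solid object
 facet normal -0.827 -0.067 0.559
  outer loop
   vertex 2.0 0.6 6.0
   vertex 0.8 5.4 4.8
   vertex 0.4 2.0 3.8
  endloop
 endfacet
 facet normal 0.206 0.286 0.936
  outer loop
   vertex 2.0 0.6 6.0
   vertex 4.4 2.8 4.8
   vertex 0.8 5.4 4.8
  endloop
 endfacet
 facet normal -0.391 -0.878 -0.274
  outer loop
   vertex 2.0 0.6 6.0
   vertex 0.4 2.0 3.8
   vertex 3.4 1.6 0.8
  endloop
 endfacet
 facet normal -0.991 0.127 -0.034
  outer loop
   vertex 0.8 4.6 1.8
   vertex 0.4 2.0 3.8
   vertex 0.8 5.4 4.8
  endloop
 endfacet
 facet normal -0.679 -0.379 -0.629
  outer loop
   vertex 0.8 4.6 1.8
   vertex 3.4 1.6 0.8
   vertex 0.4 2.0 3.8
  endloop
 endfacet
 facet normal 0.964 0.057 -0.258
  outer loop
   vertex 4.4 1.0 4.4
   vertex 3.4 1.6 0.8
   vertex 4.4 2.8 4.8
  endloop
 endfacet
 facet normal 0.566 -0.179 0.805
  outer loop
   vertex 4.4 1.0 4.4
   vertex 4.4 2.8 4.8
   vertex 2.0 0.6 6.0
  endloop
 endfacet
 facet normal 0.046 -0.983 -0.177
  outer loop
   vertex 4.4 1.0 4.4
   vertex 2.0 0.6 6.0
   vertex 3.4 1.6 0.8
  endloop
 endfacet
 facet normal 0.248 0.343 0.906
  outer loop
   vertex 4.0 5.2 4.0
   vertex 0.8 5.4 4.8
   vertex 4.4 2.8 4.8
  endloop
 endfacet
 facet normal -0.004 0.966 -0.258
  outer loop
   vertex 4.0 5.2 4.0
   vertex 0.8 4.6 1.8
   vertex 0.8 5.4 4.8
  endloop
 endfacet
 facet normal 0.964 0.063 -0.260
  outer loop
   vertex 4.0 4.8 3.8
   vertex 4.4 2.8 4.8
   vertex 3.4 1.6 0.8
  endloop
 endfacet
 facet normal 0.976 0.098 -0.195
  outer loop
   vertex 4.0 4.8 3.8
   vertex 4.0 5.2 4.0
   vertex 4.4 2.8 4.8
  endloop
 endfacet
 facet normal 0.902 0.193 -0.386
  outer loop
   vertex 4.0 4.8 3.8
   vertex 3.4 1.6 0.8
   vertex 4.0 5.2 4.0
  endloop
 endfacet
 facet normal 0.382 0.573 -0.725
  outer loop
   vertex 2.6 3.4 1.8
   vertex 3.4 1.6 0.8
   vertex 0.8 4.6 1.8
  endloop
 endfacet
 facet normal 0.392 0.574 -0.719
  outer loop
   vertex 2.6 3.4 1.8
   vertex 4.0 5.2 4.0
   vertex 3.4 1.6 0.8
  endloop
 endfacet
 facet normal 0.386 0.579 -0.719
  outer loop
   vertex 2.6 3.4 1.8
   vertex 0.8 4.6 1.8
   vertex 4.0 5.2 4.0
  endloop
 endfacet
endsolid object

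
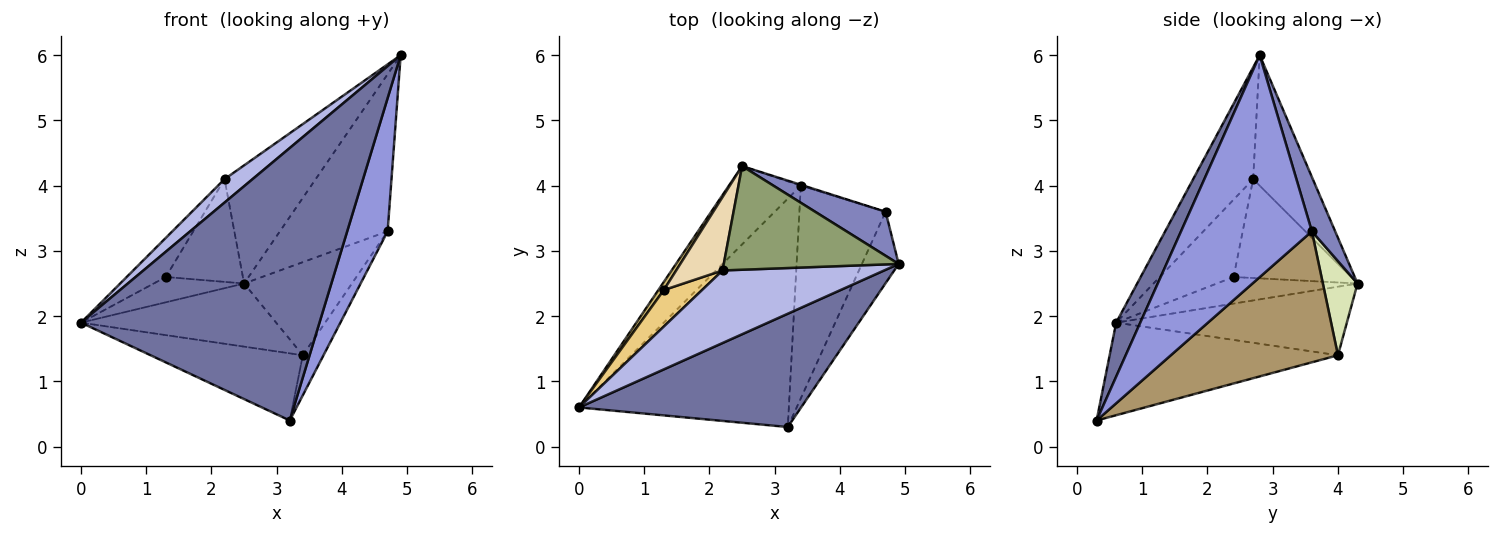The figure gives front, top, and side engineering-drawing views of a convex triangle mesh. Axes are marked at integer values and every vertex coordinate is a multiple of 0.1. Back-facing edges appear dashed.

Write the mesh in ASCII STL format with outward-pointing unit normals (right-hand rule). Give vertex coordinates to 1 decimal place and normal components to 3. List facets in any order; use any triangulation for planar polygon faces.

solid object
 facet normal 0.093 -0.919 0.382
  outer loop
   vertex 3.2 0.3 0.4
   vertex 4.9 2.8 6.0
   vertex 0.0 0.6 1.9
  endloop
 endfacet
 facet normal 0.204 0.943 0.264
  outer loop
   vertex 4.7 3.6 3.3
   vertex 2.5 4.3 2.5
   vertex 4.9 2.8 6.0
  endloop
 endfacet
 facet normal 0.944 -0.292 -0.156
  outer loop
   vertex 4.7 3.6 3.3
   vertex 4.9 2.8 6.0
   vertex 3.2 0.3 0.4
  endloop
 endfacet
 facet normal -0.550 -0.257 0.795
  outer loop
   vertex 2.2 2.7 4.1
   vertex 0.0 0.6 1.9
   vertex 4.9 2.8 6.0
  endloop
 endfacet
 facet normal -0.441 0.675 0.592
  outer loop
   vertex 2.2 2.7 4.1
   vertex 4.9 2.8 6.0
   vertex 2.5 4.3 2.5
  endloop
 endfacet
 facet normal -0.596 0.504 -0.625
  outer loop
   vertex 3.4 4.0 1.4
   vertex 0.0 0.6 1.9
   vertex 2.5 4.3 2.5
  endloop
 endfacet
 facet normal -0.390 0.260 -0.883
  outer loop
   vertex 3.4 4.0 1.4
   vertex 3.2 0.3 0.4
   vertex 0.0 0.6 1.9
  endloop
 endfacet
 facet normal 0.306 0.952 -0.009
  outer loop
   vertex 3.4 4.0 1.4
   vertex 2.5 4.3 2.5
   vertex 4.7 3.6 3.3
  endloop
 endfacet
 facet normal 0.831 0.103 -0.547
  outer loop
   vertex 3.4 4.0 1.4
   vertex 4.7 3.6 3.3
   vertex 3.2 0.3 0.4
  endloop
 endfacet
 facet normal -0.829 0.533 0.170
  outer loop
   vertex 1.3 2.4 2.6
   vertex 2.5 4.3 2.5
   vertex 0.0 0.6 1.9
  endloop
 endfacet
 facet normal -0.810 0.429 0.400
  outer loop
   vertex 1.3 2.4 2.6
   vertex 0.0 0.6 1.9
   vertex 2.2 2.7 4.1
  endloop
 endfacet
 facet normal -0.778 0.511 0.365
  outer loop
   vertex 1.3 2.4 2.6
   vertex 2.2 2.7 4.1
   vertex 2.5 4.3 2.5
  endloop
 endfacet
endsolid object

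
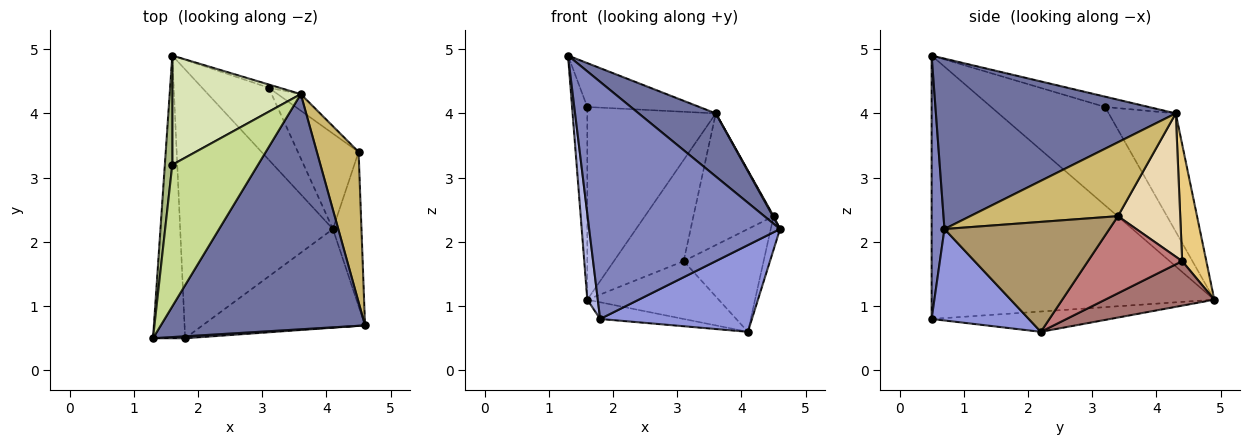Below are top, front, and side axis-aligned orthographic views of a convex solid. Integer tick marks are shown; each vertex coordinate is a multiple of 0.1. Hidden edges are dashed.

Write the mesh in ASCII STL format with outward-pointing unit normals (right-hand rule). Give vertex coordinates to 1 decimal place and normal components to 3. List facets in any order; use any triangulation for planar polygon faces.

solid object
 facet normal 0.628 -0.202 0.752
  outer loop
   vertex 3.6 4.3 4.0
   vertex 1.3 0.5 4.9
   vertex 4.6 0.7 2.2
  endloop
 endfacet
 facet normal 0.067 -0.998 0.008
  outer loop
   vertex 1.8 0.5 0.8
   vertex 4.6 0.7 2.2
   vertex 1.3 0.5 4.9
  endloop
 endfacet
 facet normal 0.389 -0.608 -0.692
  outer loop
   vertex 1.8 0.5 0.8
   vertex 4.1 2.2 0.6
   vertex 4.6 0.7 2.2
  endloop
 endfacet
 facet normal -0.992 -0.037 -0.121
  outer loop
   vertex 1.8 0.5 0.8
   vertex 1.3 0.5 4.9
   vertex 1.6 4.9 1.1
  endloop
 endfacet
 facet normal -0.131 0.061 -0.989
  outer loop
   vertex 1.8 0.5 0.8
   vertex 1.6 4.9 1.1
   vertex 4.1 2.2 0.6
  endloop
 endfacet
 facet normal -0.988 0.132 0.075
  outer loop
   vertex 1.6 3.2 4.1
   vertex 1.6 4.9 1.1
   vertex 1.3 0.5 4.9
  endloop
 endfacet
 facet normal -0.114 0.294 0.949
  outer loop
   vertex 1.6 3.2 4.1
   vertex 1.3 0.5 4.9
   vertex 3.6 4.3 4.0
  endloop
 endfacet
 facet normal -0.413 0.792 0.449
  outer loop
   vertex 1.6 3.2 4.1
   vertex 3.6 4.3 4.0
   vertex 1.6 4.9 1.1
  endloop
 endfacet
 facet normal 0.966 0.054 -0.251
  outer loop
   vertex 4.5 3.4 2.4
   vertex 4.6 0.7 2.2
   vertex 4.1 2.2 0.6
  endloop
 endfacet
 facet normal 0.871 -0.004 0.492
  outer loop
   vertex 4.5 3.4 2.4
   vertex 3.6 4.3 4.0
   vertex 4.6 0.7 2.2
  endloop
 endfacet
 facet normal 0.327 0.945 -0.030
  outer loop
   vertex 3.1 4.4 1.7
   vertex 1.6 4.9 1.1
   vertex 3.6 4.3 4.0
  endloop
 endfacet
 facet normal 0.611 0.786 -0.099
  outer loop
   vertex 3.1 4.4 1.7
   vertex 3.6 4.3 4.0
   vertex 4.5 3.4 2.4
  endloop
 endfacet
 facet normal 0.462 0.556 -0.691
  outer loop
   vertex 3.1 4.4 1.7
   vertex 4.1 2.2 0.6
   vertex 1.6 4.9 1.1
  endloop
 endfacet
 facet normal 0.654 0.555 -0.515
  outer loop
   vertex 3.1 4.4 1.7
   vertex 4.5 3.4 2.4
   vertex 4.1 2.2 0.6
  endloop
 endfacet
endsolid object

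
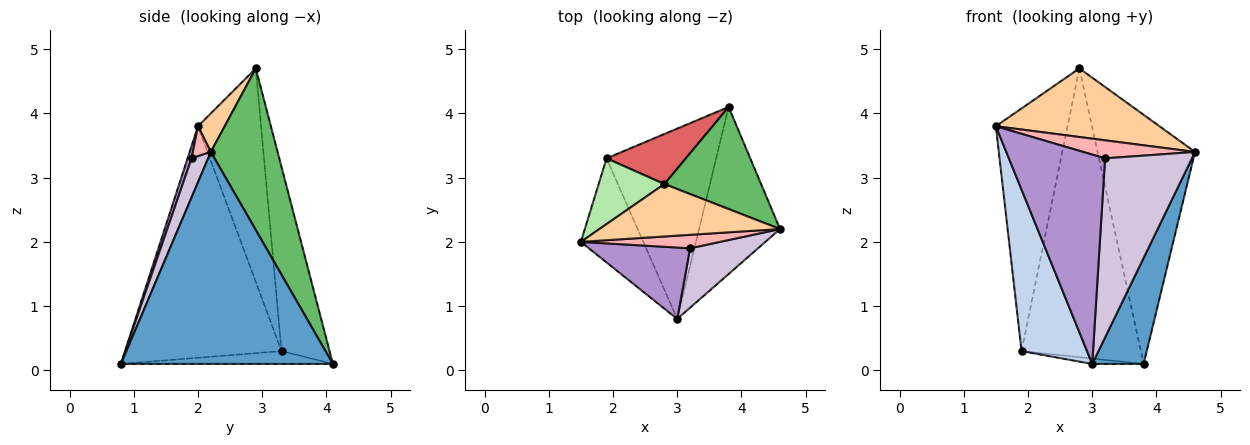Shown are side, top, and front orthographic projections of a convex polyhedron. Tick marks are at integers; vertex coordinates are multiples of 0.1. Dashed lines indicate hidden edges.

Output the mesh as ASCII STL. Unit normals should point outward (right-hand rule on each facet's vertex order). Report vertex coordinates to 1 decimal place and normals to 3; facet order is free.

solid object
 facet normal 0.911 -0.221 -0.348
  outer loop
   vertex 3.0 0.8 0.1
   vertex 3.8 4.1 0.1
   vertex 4.6 2.2 3.4
  endloop
 endfacet
 facet normal -0.895 -0.375 -0.241
  outer loop
   vertex 1.9 3.3 0.3
   vertex 3.0 0.8 0.1
   vertex 1.5 2.0 3.8
  endloop
 endfacet
 facet normal -0.116 0.028 -0.993
  outer loop
   vertex 1.9 3.3 0.3
   vertex 3.8 4.1 0.1
   vertex 3.0 0.8 0.1
  endloop
 endfacet
 facet normal 0.129 -0.788 0.602
  outer loop
   vertex 2.8 2.9 4.7
   vertex 1.5 2.0 3.8
   vertex 4.6 2.2 3.4
  endloop
 endfacet
 facet normal 0.535 0.782 0.320
  outer loop
   vertex 2.8 2.9 4.7
   vertex 4.6 2.2 3.4
   vertex 3.8 4.1 0.1
  endloop
 endfacet
 facet normal -0.647 0.736 0.199
  outer loop
   vertex 2.8 2.9 4.7
   vertex 1.9 3.3 0.3
   vertex 1.5 2.0 3.8
  endloop
 endfacet
 facet normal -0.369 0.916 0.159
  outer loop
   vertex 2.8 2.9 4.7
   vertex 3.8 4.1 0.1
   vertex 1.9 3.3 0.3
  endloop
 endfacet
 facet normal 0.128 -0.795 0.594
  outer loop
   vertex 3.2 1.9 3.3
   vertex 4.6 2.2 3.4
   vertex 1.5 2.0 3.8
  endloop
 endfacet
 facet normal 0.039 -0.946 0.323
  outer loop
   vertex 3.2 1.9 3.3
   vertex 1.5 2.0 3.8
   vertex 3.0 0.8 0.1
  endloop
 endfacet
 facet normal 0.178 -0.934 0.310
  outer loop
   vertex 3.2 1.9 3.3
   vertex 3.0 0.8 0.1
   vertex 4.6 2.2 3.4
  endloop
 endfacet
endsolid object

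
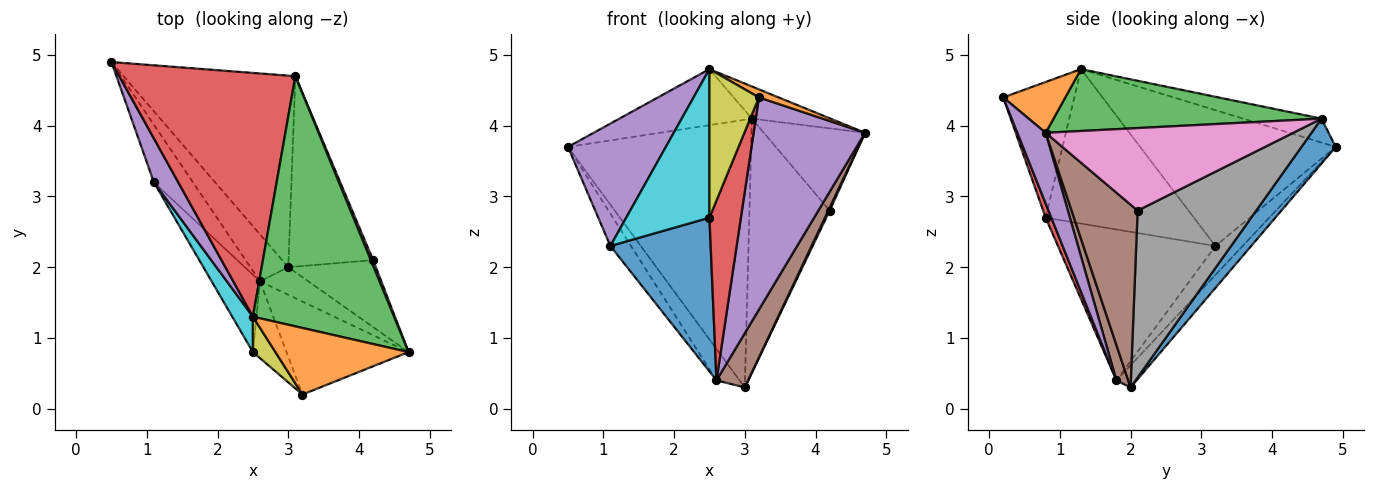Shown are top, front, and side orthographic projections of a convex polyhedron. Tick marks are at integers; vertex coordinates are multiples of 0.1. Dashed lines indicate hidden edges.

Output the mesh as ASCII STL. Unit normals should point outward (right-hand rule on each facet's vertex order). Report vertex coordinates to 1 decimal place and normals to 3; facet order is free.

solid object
 facet normal 0.150 0.804 -0.575
  outer loop
   vertex 3.1 4.7 4.1
   vertex 3.0 2.0 0.3
   vertex 0.5 4.9 3.7
  endloop
 endfacet
 facet normal 0.354 -0.112 0.928
  outer loop
   vertex 2.5 1.3 4.8
   vertex 3.2 0.2 4.4
   vertex 4.7 0.8 3.9
  endloop
 endfacet
 facet normal 0.399 0.117 0.910
  outer loop
   vertex 2.5 1.3 4.8
   vertex 4.7 0.8 3.9
   vertex 3.1 4.7 4.1
  endloop
 endfacet
 facet normal -0.132 0.222 0.966
  outer loop
   vertex 2.5 1.3 4.8
   vertex 3.1 4.7 4.1
   vertex 0.5 4.9 3.7
  endloop
 endfacet
 facet normal -0.883 -0.442 0.158
  outer loop
   vertex 2.5 1.3 4.8
   vertex 0.5 4.9 3.7
   vertex 1.1 3.2 2.3
  endloop
 endfacet
 facet normal 0.902 -0.019 -0.432
  outer loop
   vertex 4.2 2.1 2.8
   vertex 4.7 0.8 3.9
   vertex 3.0 2.0 0.3
  endloop
 endfacet
 facet normal 0.925 0.378 0.026
  outer loop
   vertex 4.2 2.1 2.8
   vertex 3.1 4.7 4.1
   vertex 4.7 0.8 3.9
  endloop
 endfacet
 facet normal 0.764 0.517 -0.387
  outer loop
   vertex 4.2 2.1 2.8
   vertex 3.0 2.0 0.3
   vertex 3.1 4.7 4.1
  endloop
 endfacet
 facet normal -0.813 -0.566 0.135
  outer loop
   vertex 2.5 0.8 2.7
   vertex 3.2 0.2 4.4
   vertex 2.5 1.3 4.8
  endloop
 endfacet
 facet normal -0.866 -0.486 0.116
  outer loop
   vertex 2.5 0.8 2.7
   vertex 2.5 1.3 4.8
   vertex 1.1 3.2 2.3
  endloop
 endfacet
 facet normal -0.814 -0.518 -0.261
  outer loop
   vertex 2.6 1.8 0.4
   vertex 2.5 0.8 2.7
   vertex 1.1 3.2 2.3
  endloop
 endfacet
 facet normal -0.437 0.500 -0.748
  outer loop
   vertex 2.6 1.8 0.4
   vertex 0.5 4.9 3.7
   vertex 3.0 2.0 0.3
  endloop
 endfacet
 facet normal -0.544 0.411 -0.732
  outer loop
   vertex 2.6 1.8 0.4
   vertex 1.1 3.2 2.3
   vertex 0.5 4.9 3.7
  endloop
 endfacet
 facet normal 0.163 -0.907 -0.387
  outer loop
   vertex 2.6 1.8 0.4
   vertex 3.2 0.2 4.4
   vertex 2.5 0.8 2.7
  endloop
 endfacet
 facet normal 0.227 -0.892 -0.391
  outer loop
   vertex 2.6 1.8 0.4
   vertex 4.7 0.8 3.9
   vertex 3.2 0.2 4.4
  endloop
 endfacet
 facet normal 0.315 -0.846 -0.431
  outer loop
   vertex 2.6 1.8 0.4
   vertex 3.0 2.0 0.3
   vertex 4.7 0.8 3.9
  endloop
 endfacet
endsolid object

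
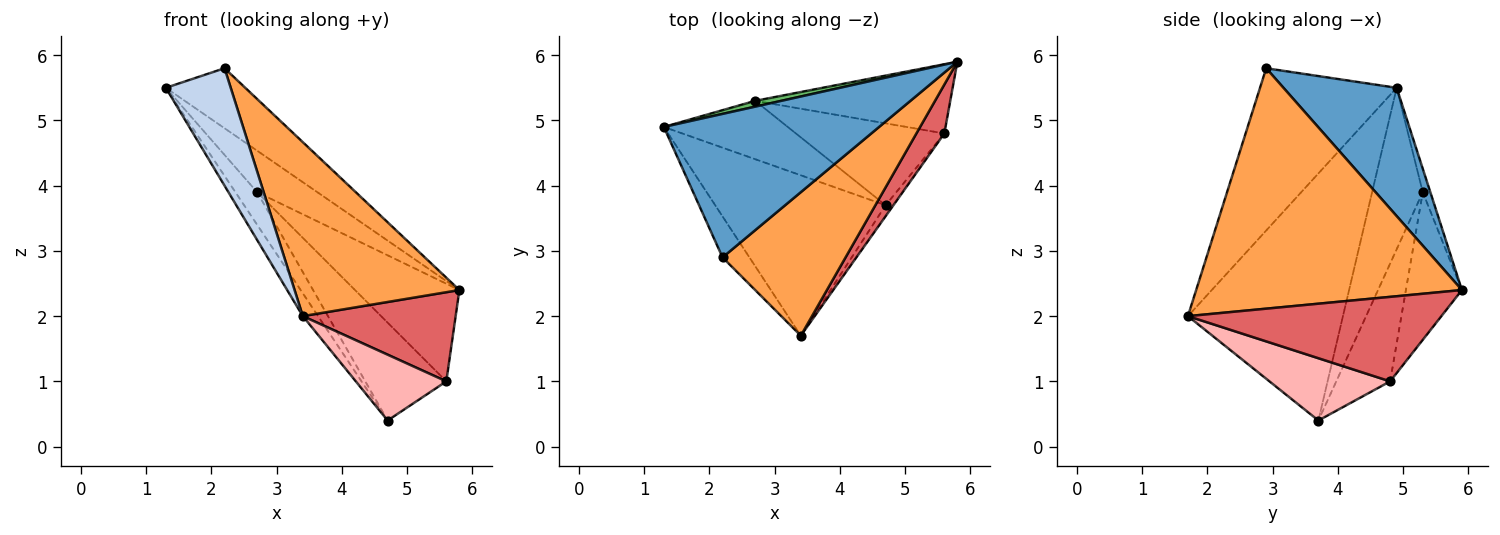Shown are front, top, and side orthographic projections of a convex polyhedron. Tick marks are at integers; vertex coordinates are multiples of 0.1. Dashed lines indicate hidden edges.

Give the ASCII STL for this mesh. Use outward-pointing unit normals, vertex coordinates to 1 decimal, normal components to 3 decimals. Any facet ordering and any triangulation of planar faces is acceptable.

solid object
 facet normal 0.482 0.338 0.808
  outer loop
   vertex 2.2 2.9 5.8
   vertex 5.8 5.9 2.4
   vertex 1.3 4.9 5.5
  endloop
 endfacet
 facet normal -0.893 -0.424 -0.148
  outer loop
   vertex 2.2 2.9 5.8
   vertex 1.3 4.9 5.5
   vertex 3.4 1.7 2.0
  endloop
 endfacet
 facet normal 0.779 -0.483 0.399
  outer loop
   vertex 2.2 2.9 5.8
   vertex 3.4 1.7 2.0
   vertex 5.8 5.9 2.4
  endloop
 endfacet
 facet normal -0.820 0.081 -0.566
  outer loop
   vertex 4.7 3.7 0.4
   vertex 3.4 1.7 2.0
   vertex 1.3 4.9 5.5
  endloop
 endfacet
 facet normal -0.124 0.983 0.137
  outer loop
   vertex 2.7 5.3 3.9
   vertex 1.3 4.9 5.5
   vertex 5.8 5.9 2.4
  endloop
 endfacet
 facet normal -0.751 0.322 -0.576
  outer loop
   vertex 2.7 5.3 3.9
   vertex 4.7 3.7 0.4
   vertex 1.3 4.9 5.5
  endloop
 endfacet
 facet normal 0.824 -0.497 0.273
  outer loop
   vertex 5.6 4.8 1.0
   vertex 5.8 5.9 2.4
   vertex 3.4 1.7 2.0
  endloop
 endfacet
 facet normal 0.796 -0.597 -0.100
  outer loop
   vertex 5.6 4.8 1.0
   vertex 3.4 1.7 2.0
   vertex 4.7 3.7 0.4
  endloop
 endfacet
 facet normal -0.401 0.747 -0.530
  outer loop
   vertex 5.6 4.8 1.0
   vertex 2.7 5.3 3.9
   vertex 5.8 5.9 2.4
  endloop
 endfacet
 facet normal -0.454 0.683 -0.572
  outer loop
   vertex 5.6 4.8 1.0
   vertex 4.7 3.7 0.4
   vertex 2.7 5.3 3.9
  endloop
 endfacet
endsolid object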